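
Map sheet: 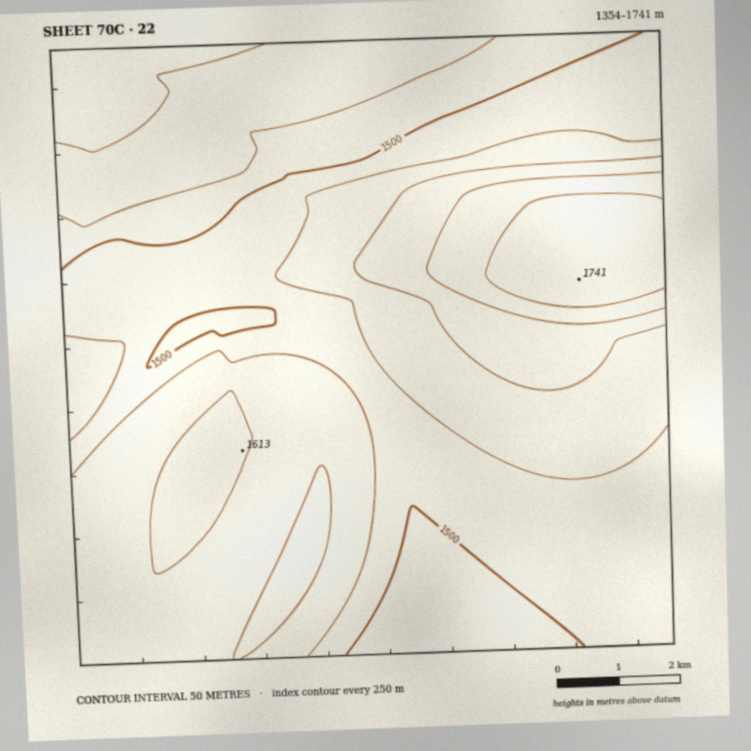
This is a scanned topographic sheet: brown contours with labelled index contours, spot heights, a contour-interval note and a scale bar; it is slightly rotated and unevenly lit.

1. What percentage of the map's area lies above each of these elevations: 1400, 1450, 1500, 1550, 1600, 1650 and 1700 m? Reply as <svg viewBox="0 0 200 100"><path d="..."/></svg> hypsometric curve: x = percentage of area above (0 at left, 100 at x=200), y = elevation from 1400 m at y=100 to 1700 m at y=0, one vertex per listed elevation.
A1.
<svg viewBox="0 0 200 100"><path d="M194 100l-17-17-24-16-56-17-60-17-21-16-7-17"/></svg>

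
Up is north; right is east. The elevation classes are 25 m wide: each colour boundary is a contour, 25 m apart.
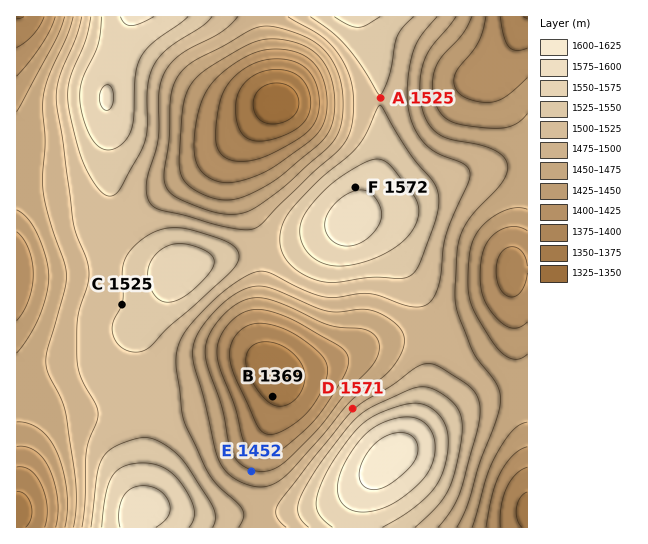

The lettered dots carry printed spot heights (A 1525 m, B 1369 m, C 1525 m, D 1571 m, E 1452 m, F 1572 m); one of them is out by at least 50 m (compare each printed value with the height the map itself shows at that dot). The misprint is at D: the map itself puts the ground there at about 1496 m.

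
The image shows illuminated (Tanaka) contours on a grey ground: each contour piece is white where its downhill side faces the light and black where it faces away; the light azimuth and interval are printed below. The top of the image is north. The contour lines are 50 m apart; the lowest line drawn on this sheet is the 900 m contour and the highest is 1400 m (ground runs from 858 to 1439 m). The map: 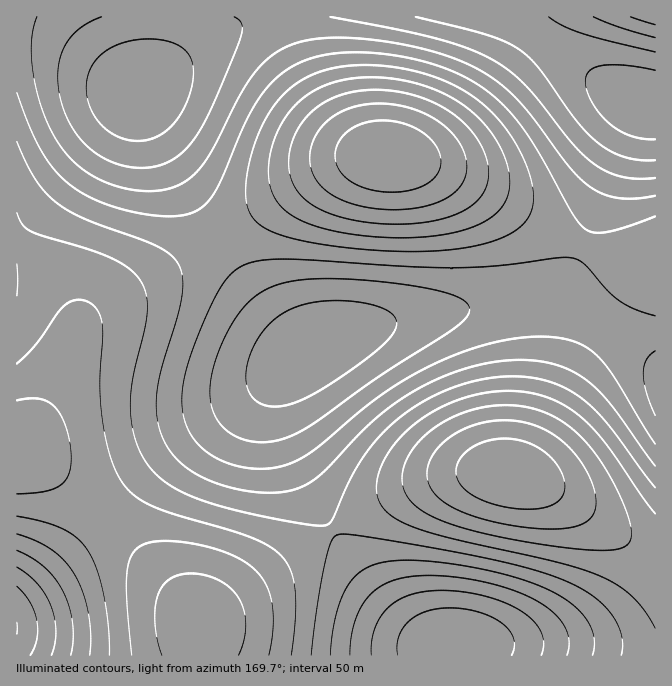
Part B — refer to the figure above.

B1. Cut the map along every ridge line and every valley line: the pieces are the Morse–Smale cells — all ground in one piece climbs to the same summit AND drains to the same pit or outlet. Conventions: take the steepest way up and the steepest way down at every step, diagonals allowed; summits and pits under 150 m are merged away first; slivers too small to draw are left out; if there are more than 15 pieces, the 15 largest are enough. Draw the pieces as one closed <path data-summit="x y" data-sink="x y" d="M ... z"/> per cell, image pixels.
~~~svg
<path data-summit="647 103" data-sink="388 157" d="M510 16l-352 1 0 21-4 20-8 22-8 12 10 25 30 58 35 58 50 72 37 41 12 2 12-7 23-8 71-17 76-12 53-3 7-3 12-15 23-50 44-113 5-10 6-7-42-20z"/><path data-summit="647 103" data-sink="200 625" d="M157 16l-141 1 0 435 16 6 18 11 47 40 81 85 22 30 24-20 104-71 3-5-35-61-15-40-3-17 0-17 6-20 9-11 16-14-9-2-24-24-40-54-58-93-39-78-1-5 8-12 8-22 4-20z"/><path data-summit="647 103" data-sink="510 473" d="M655 16l-144 1 91 66 42 20-6 7-10 22-47 121-15 30-12 15-19 5-25 0-63 8-89 18-26 9-22 10-13 10-13 15-6 20 0 17 3 17 15 40 25 47 11 15 56-31 49-19 31-6 40 0 22 6 27 14 38 25 54 40 7 0z"/><path data-summit="455 645" data-sink="510 473" d="M508 473l-40 0-31 6-25 9-44 20-33 20-2 4 28 42 20 24 31 31 12 9 20 8 10 0 1 10 200 0 1-96-17-9-44-33-38-25-27-14z"/><path data-summit="17 628" data-sink="200 625" d="M18 453l-2 0 0 202 184 1 1-29-2-5-21-28-42-46-61-59-35-26z"/><path data-summit="455 645" data-sink="200 625" d="M332 529l-122 85-11 11 2 2 0 28 253 1 0-10-10 0-20-8-12-9-31-31-37-48z"/>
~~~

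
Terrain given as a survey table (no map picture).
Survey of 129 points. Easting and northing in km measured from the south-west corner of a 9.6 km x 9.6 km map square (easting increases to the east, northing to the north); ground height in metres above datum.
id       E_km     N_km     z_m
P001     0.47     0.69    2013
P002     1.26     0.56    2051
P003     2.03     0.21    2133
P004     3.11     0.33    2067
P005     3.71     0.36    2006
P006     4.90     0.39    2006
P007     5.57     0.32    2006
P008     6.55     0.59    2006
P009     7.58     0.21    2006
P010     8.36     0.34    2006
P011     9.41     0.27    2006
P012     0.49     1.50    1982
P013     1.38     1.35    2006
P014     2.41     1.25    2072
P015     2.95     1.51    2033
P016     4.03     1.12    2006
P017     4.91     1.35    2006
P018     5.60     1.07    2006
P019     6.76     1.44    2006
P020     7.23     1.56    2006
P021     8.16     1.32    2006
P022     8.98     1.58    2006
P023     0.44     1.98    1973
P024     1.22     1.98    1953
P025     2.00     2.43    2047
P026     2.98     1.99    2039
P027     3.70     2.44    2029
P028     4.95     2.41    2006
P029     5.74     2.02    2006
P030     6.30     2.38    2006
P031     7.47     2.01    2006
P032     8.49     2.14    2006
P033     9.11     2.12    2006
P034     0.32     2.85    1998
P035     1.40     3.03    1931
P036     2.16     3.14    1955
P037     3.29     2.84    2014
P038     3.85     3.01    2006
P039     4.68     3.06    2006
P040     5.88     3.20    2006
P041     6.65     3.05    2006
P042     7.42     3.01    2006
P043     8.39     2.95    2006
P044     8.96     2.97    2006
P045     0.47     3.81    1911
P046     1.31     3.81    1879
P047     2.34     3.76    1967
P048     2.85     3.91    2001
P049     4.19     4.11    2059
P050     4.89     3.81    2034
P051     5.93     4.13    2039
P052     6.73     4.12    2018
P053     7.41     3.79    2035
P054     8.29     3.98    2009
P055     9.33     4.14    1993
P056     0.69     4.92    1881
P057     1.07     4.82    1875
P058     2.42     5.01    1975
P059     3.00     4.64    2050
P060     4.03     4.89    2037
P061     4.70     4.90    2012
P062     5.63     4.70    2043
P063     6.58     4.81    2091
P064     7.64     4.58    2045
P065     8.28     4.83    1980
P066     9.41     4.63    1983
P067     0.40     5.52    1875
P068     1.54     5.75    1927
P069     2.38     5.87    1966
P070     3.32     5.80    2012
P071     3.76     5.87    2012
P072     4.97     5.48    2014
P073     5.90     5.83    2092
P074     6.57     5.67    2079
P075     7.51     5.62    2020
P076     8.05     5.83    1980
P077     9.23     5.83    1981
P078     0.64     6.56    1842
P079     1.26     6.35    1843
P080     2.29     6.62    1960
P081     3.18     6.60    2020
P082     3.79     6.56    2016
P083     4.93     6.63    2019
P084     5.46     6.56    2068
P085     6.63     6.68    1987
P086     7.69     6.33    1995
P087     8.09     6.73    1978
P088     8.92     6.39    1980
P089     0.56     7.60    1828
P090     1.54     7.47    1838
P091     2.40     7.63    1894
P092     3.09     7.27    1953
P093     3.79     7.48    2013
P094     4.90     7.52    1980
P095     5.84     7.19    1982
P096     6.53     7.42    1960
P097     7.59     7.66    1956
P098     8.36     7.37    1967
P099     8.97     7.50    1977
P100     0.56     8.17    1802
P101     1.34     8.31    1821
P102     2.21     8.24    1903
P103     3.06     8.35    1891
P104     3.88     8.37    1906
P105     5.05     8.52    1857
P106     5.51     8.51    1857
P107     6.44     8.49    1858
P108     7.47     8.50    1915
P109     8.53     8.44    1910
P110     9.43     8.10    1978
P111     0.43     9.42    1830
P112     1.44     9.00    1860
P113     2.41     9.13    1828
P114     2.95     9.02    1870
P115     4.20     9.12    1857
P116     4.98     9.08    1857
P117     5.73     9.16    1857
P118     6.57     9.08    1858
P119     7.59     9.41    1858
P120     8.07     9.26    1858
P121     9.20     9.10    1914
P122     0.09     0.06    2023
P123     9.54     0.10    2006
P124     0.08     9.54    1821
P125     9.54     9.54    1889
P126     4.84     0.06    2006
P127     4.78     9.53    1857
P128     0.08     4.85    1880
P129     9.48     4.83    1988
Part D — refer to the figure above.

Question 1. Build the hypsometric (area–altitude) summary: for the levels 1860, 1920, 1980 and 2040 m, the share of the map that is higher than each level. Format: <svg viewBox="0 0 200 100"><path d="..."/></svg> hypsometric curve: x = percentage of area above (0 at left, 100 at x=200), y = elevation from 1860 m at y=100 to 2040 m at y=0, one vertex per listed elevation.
<svg viewBox="0 0 200 100"><path d="M172 100l-23-33-26-34-100-33"/></svg>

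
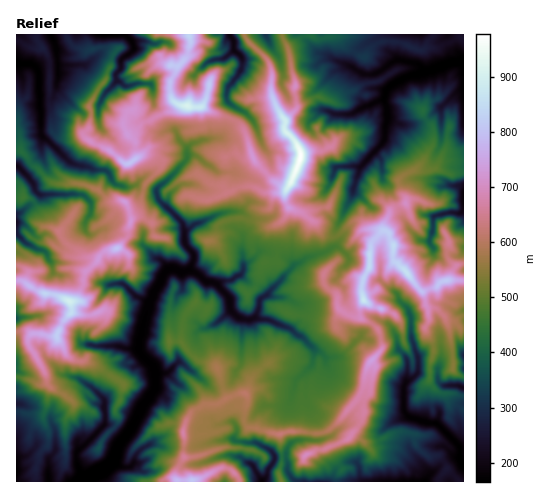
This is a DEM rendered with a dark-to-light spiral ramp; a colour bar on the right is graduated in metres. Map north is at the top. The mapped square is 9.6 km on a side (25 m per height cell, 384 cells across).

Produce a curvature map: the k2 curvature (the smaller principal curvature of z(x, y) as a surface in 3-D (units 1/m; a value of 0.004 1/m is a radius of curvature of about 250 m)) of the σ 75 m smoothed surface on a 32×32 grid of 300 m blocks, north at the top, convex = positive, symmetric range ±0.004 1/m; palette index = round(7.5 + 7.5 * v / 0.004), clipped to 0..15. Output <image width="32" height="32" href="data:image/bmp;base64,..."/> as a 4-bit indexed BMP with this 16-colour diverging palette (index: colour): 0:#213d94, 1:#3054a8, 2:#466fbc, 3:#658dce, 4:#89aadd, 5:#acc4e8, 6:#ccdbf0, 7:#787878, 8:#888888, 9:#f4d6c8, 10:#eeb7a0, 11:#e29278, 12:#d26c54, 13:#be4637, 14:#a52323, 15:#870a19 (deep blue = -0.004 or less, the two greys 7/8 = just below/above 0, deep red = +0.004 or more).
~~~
<image width="32" height="32" href="data:image/bmp;base64,Qk12AgAAAAAAAHYAAAAoAAAAIAAAACAAAAABAAQAAAAAAAACAAATCwAAEwsAABAAAAAAAAAAlD0hAKhUMAC8b0YAzo1lAN2qiQDoxKwA8NvMAHh4eACIiIgAyNb0AKC37gB4kuIAVGzSADdGvgAjI6UAGQqHAGdHVlZjWHdHYFA1ZjRVVXdXSDZENWZCIQcCplQ4d2dlZVYnU2JFVmQgIUR3V2dlZWZHQVMnVmdidodVRnRXhzZ3R2gHJYZ3ZGdlZmZ3QyNXRVeGBzNWd3d1Z3dndnJ2V2d3cUdyRUZWh3d3dWhhdzJWYxZ4dEVDdXdnZ3VnUyYmVyZ4dVNAR5Znh3ZmaWUnN0RnEAE0lHZ3Z4djZVViBVVXdid2NIdmeGeDF3c1RAhHEUVWmEOHZRMBBHZ2cycGWEY2gphSdoiAkZdmZlVwNlZWd1UlAkR2I4IXdmN1MnVldDNTEIYEMCBINGhUczZjlngWZ2Z2EgaIGIRWcjVHc1ZQOHZ4YFYHdlZnZDNFRmFUBWdUVEWEKXZmZXdVZ3Yghzh3RWZmcABnZnZpU3dzcHQ2aJB2dgOHI1ZGZnBxZkQAkAADZkMXh3dmZTNTKFd2c0GIdyAlBFd3ZVhmBxgmVBMGVAAIdYB0VmZGdQAFSId3hEBmdWd3J4d0RZR3cGZ3eHM2l0Z2ZFRWcWZjiHY3d1SDdYRYdlRFZ1JmJUd3NEdEc3ZBWIRHh0EGdWABFUeWNHRmZgeRZWUyhnFVd2ZHh2N0ZmZAAFMIYGdEhWd2VFV2ZGVVcIdYIHQWREVkNEdVVmdWhWEXhHQAFQdlRnhVZ3ZoR3ZEEQOWYIM2V3h3dmd3"/>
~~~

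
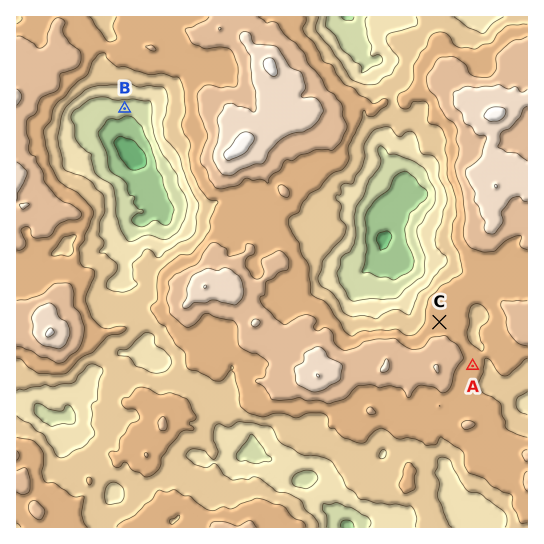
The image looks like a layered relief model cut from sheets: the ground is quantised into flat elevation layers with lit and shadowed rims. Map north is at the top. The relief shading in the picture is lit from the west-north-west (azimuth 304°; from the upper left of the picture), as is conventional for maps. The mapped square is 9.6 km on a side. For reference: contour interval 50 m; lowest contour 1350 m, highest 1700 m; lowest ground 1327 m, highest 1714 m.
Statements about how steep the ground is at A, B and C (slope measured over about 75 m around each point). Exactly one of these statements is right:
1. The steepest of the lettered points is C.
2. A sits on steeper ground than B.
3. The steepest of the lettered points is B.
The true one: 3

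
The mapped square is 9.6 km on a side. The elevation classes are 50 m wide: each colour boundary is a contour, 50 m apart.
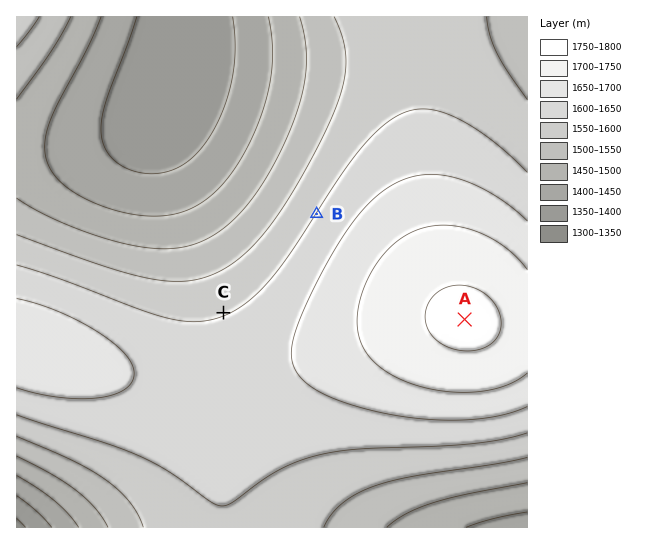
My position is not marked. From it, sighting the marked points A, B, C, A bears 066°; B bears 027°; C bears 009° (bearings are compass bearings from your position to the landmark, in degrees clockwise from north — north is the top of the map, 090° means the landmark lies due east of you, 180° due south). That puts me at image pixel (204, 435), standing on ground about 1620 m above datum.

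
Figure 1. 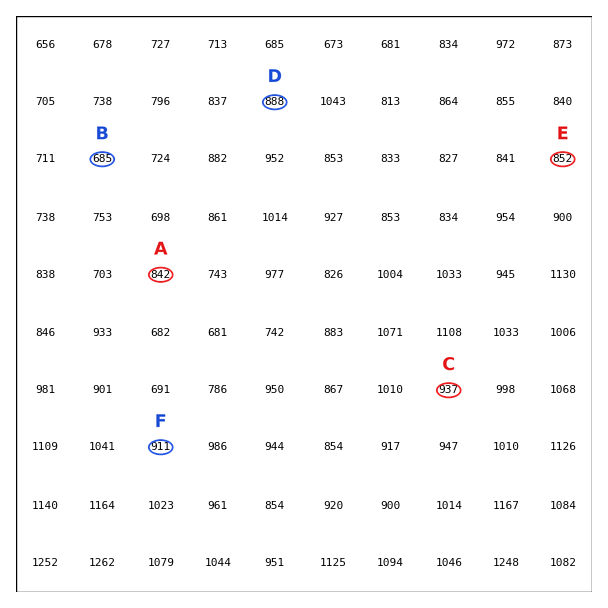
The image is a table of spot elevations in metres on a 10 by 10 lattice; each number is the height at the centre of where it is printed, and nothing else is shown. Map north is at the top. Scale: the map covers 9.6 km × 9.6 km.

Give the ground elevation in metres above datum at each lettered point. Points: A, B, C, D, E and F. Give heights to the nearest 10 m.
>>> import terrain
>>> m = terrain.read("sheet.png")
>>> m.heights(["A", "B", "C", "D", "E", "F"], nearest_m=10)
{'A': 840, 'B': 690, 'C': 940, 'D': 890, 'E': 850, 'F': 910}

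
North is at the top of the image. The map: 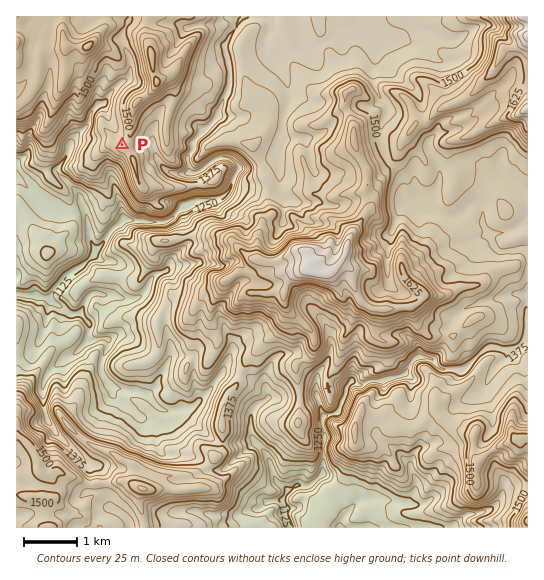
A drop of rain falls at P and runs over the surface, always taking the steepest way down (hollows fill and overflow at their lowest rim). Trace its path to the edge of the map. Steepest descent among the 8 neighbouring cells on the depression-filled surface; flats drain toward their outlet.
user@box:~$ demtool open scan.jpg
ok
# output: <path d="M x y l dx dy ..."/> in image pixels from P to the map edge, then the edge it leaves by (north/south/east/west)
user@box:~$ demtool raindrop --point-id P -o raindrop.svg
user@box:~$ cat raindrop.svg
<path d="M122 145l-4-4 0-6-11-18-1-8-3-6-5 2-5 5-3 5 0 6-1 2-18 18-1 2 0 6-3 4 0 2-5 8-5 6 1 5 21 20 2 8 5 11 1 10 2 2 0 6 1 2 0 6 3 6 0 6-2 2 0 2-1 3-8 8-8 4-13 12 0 1-8 8-3 7-7 0-4-3-22-1"/>
exit: west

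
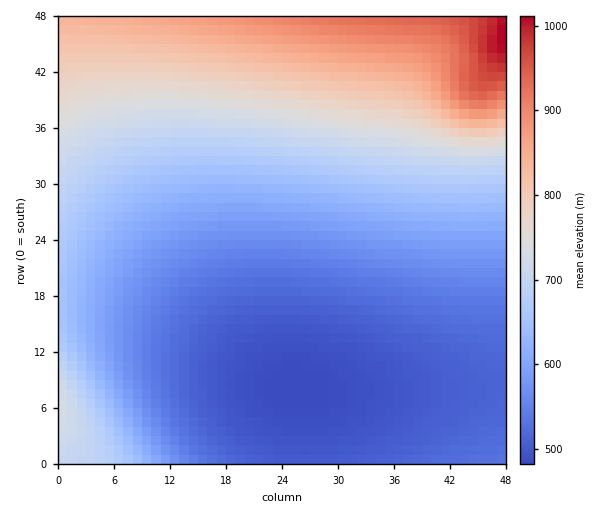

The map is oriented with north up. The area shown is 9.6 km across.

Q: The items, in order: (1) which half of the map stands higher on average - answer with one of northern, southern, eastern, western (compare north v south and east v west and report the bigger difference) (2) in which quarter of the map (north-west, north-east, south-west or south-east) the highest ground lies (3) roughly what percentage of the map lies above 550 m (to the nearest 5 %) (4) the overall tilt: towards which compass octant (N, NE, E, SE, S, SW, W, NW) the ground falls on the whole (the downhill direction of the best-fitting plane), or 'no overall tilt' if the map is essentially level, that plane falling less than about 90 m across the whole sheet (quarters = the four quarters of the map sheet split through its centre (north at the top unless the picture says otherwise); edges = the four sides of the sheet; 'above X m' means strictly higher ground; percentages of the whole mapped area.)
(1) On average the northern half of the map is the higher ground.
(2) The highest ground is in the north-east quarter.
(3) Ground above 550 m makes up about 65 % of the sheet.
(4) The general tilt is down to the south (the land rises towards the north).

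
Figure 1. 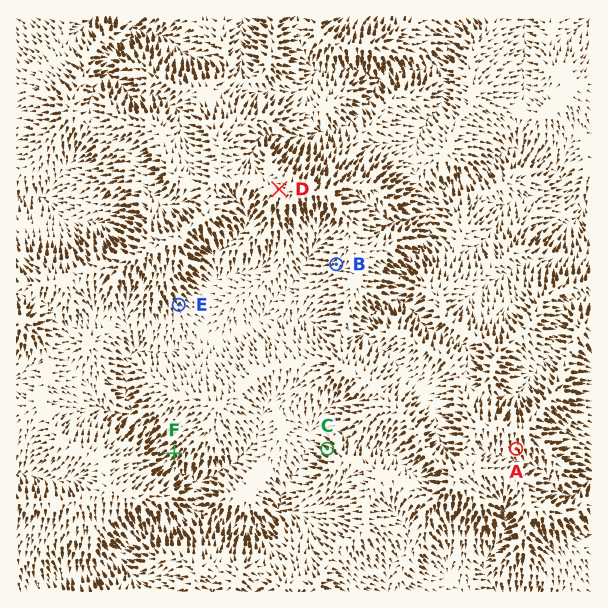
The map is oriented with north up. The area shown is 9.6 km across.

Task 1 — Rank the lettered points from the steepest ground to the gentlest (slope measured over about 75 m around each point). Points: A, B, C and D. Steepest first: C A B D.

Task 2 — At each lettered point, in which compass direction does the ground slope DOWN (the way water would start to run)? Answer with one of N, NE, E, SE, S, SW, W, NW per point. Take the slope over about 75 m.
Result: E SE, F SW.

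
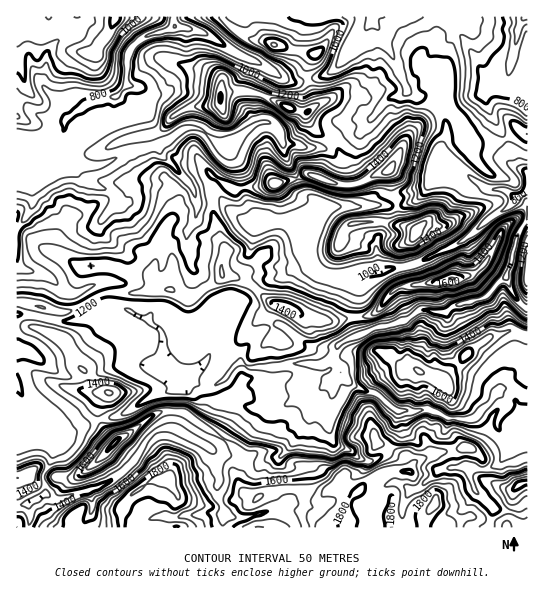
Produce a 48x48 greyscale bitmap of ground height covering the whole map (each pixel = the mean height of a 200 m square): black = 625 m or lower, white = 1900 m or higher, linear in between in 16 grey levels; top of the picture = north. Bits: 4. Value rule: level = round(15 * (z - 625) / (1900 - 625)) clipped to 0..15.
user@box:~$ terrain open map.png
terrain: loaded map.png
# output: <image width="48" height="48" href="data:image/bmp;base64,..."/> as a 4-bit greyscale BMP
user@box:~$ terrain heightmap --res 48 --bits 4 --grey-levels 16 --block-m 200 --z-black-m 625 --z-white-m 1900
<image width="48" height="48" href="data:image/bmp;base64,Qk32BAAAAAAAAHYAAAAoAAAAMAAAADAAAAABAAQAAAAAAIAEAAATCwAAEwsAABAAAAAAAAAAAAAAABEREQAiIiIAMzMzAERERABVVVUAZmZmAHd3dwCIiIgAmZmZAKqqqgC7u7sAzMzMAN3d3QDu7u4A////AJmqvMze7d3d3Lu8zMzN3u7u7t7u3dzM3IiavLve7u3dzLu8zMzN3e7u7t7u3dy8zIiImrvO7u7u3LvM3MzN3e7u7t7u3cu83ZmJmZms7u7u27vMzMzM3d7u3dze3LvN7aqaq7qave/+y6q7u7vMze3e7d3MzLvM3qqZmsy6q97ty6q7qqq7vN3N3u3Lu7u6u4iIib3bqrzduqqrqpmqqaqrzN3cy7y6qnd3eJvduqu7qqqqqZiId4m8zMzMzMuqmnd3d4nN26qqqqqpiHd3doq8y6vLu7qpmnd3d4iavLqqqqmId3dmZnq8uZq6qpmZqnd3eImIibuqqYiHd3dmZnm7mIiZmZiZmXd3iJmZh4mZh3d3dmZmZmiqiImZupmZmXd4iZqql3ZmZ3d3d2ZmZmd3iqury6mYmXeIiZmZh3ZmZmZ3d2ZmZVZ4q8zMy6mZmXd3iIiHdmZmZnZnZmZmZVaKvM3cy6qZmXd3iIh3ZmZmZmdmZmZlVVaKvMzMu7qZmXd3iId3ZmZmZmd3d3d2ZWaLzMu6q8uqmXd4iHd3ZmZmZmZ3d4d3dlVpmqqYiau6qniIh3d2ZmZmZmZ3d3eIiHZVZniHZ4mqqnd3d3dmZmZmZmZ3eHiZmId3ZVZlVmeJl3eId3ZmZmZnd2ZneJmZiHZ4h2VVRFVndXd3Znd3d3d4h3ZneJmHdmVWmYd3ZURGVWZmZmZ3d4iId3d3h3dmVVVVeaqqqYZER1VWZ3d3d3eHd4iId2ZVVVVEVnibzLlkR1VmZ3d3d3d3d4iHd2ZVVVVVVVVnmpqVR1Zmd2Z2Z3d3d4iHd2VVV3dmZ3ZVV3mnR1ZmZlVWZ3d3Z3iGZ2VVV4h2eaqGRFaYRlZmZVRVZmd2Z3dlVVVVV4h3eauodUR5VUVVVVRFVWd2ZndVVVVVVoiIiau6l1NHdERFVVRERVZ3ZnZVVVVVVWZ3eIiZd2UzRENEVVRDRFZmZnZmZmZVVVZmd2ZmZURDIzM0REQ0RFZmVnd3eJdlZ4iHd2VEREMzIiIjMzM0RFZlVndmeamJqqqpmYVEQzNEQiIiIjMzRFVVZ2VFeIeKmIiau5ZDM0REMjIiIjMzM0RFZlM0Z2V3d3d4q6dDNEVEMzIiIjMzMzNFZTM0VlRVZnZniqhURFVERDIiIiMzMzM0RDMzRURWd2ZmeJhkRVRERTMyIiIjMzRDM0VDMzV3dmZVZ4hlRVRERUMyIiIiIjRVRWhkRFeIdmZVZndlVUQ0QzMyIiIiIiNFZ4l2VomZh2ZlVVVVVDMjMkQzIiIiIiM0VomHd3d3eHZlVERFVDIiIkQzMzMyEiM0Vol3ZURVVmZlVERVVDIiIkQ0RFVDIjNEVnhlQzRVVEVVVERVVDIiIlREVWZTEzREVWVDM0VmZDREQ0VVVDIiElVFVmdjEjREREMjRWZndTMzM0RERDMiElVVVmZkISMyIiI1Z3ZmZkMzM0REQzMyElVVVWZ2QhERESRVVmVVVkMzMzREQzMyEVVVVVZnVDIRI0VVVVVEREMyMzM0REMyEA=="/>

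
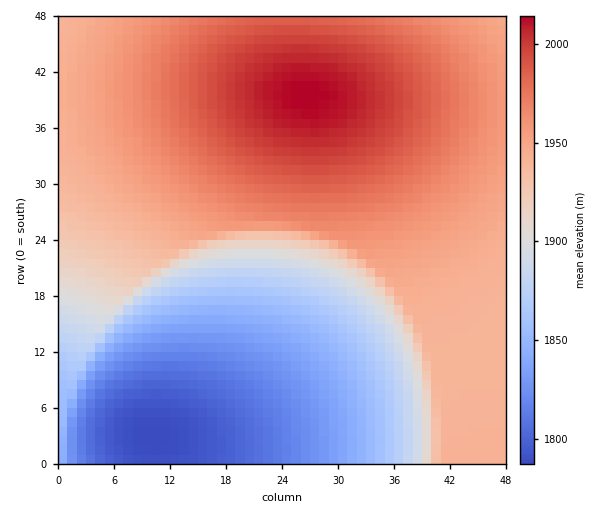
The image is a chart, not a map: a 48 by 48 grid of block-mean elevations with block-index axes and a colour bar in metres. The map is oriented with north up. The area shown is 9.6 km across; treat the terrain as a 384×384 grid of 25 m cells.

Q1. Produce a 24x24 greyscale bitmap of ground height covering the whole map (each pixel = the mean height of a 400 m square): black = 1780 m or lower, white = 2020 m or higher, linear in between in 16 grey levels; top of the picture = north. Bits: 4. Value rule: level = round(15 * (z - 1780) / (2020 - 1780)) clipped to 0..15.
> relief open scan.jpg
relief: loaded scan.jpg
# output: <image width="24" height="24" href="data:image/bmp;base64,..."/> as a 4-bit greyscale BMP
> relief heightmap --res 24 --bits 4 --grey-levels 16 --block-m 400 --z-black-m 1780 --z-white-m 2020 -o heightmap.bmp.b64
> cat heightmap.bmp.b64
<image width="24" height="24" href="data:image/bmp;base64,Qk2WAQAAAAAAAHYAAAAoAAAAGAAAABgAAAABAAQAAAAAACABAAATCwAAEwsAABAAAAAAAAAAAAAAABEREQAiIiIAMzMzAERERABVVVUAZmZmAHd3dwCIiIgAmZmZAKqqqgC7u7sAzMzMAN3d3QDu7u4A////ADIRERERIiM0RWeqqkIRABERIiM0RWeqqkIRERERIiM0RWeqqlMhERESIjM0VWiqqlQiERIiIzNEVniqqlUzIiIiMzRFVnmqqmZUMzMzM0RFZnqqqnd1REREREVVZ4qqqneHZVVEVVVmeKqqqoiJhmZVVmZniaqqqomZmXd2Z3eIq7qqqpmZqqmIiImau7u6qpmqqqu6qqu7u7u7uqqqq7u8zMzMzMu7u6qqu7vMzN3czMy7u6qru8zM3d3d3czLu6q7vMzd3e7u3dzMu6q7vM3d7u7u7d3Mu6u7zM3e7u7u7t3My6u7zN3e7v/+7t3cy6u7zN3e7v/u7t3My6u7zM3e7u7u7d3Mu6q7vM3d7u7u3dzMu6q7vMzd3d3d3MzLuw=="/>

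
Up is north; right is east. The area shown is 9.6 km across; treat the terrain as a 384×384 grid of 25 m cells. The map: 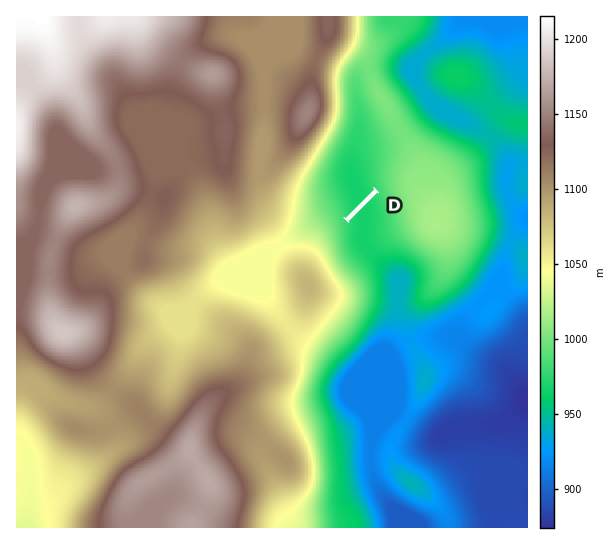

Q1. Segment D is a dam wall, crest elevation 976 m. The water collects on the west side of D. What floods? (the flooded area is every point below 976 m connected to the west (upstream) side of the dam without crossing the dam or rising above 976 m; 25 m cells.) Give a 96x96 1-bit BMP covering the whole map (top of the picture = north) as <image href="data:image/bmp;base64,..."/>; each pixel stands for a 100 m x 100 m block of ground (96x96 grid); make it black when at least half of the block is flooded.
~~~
<image width="96" height="96" href="data:image/bmp;base64,Qk2+BAAAAAAAAD4AAAAoAAAAYAAAAGAAAAABAAEAAAAAAIAEAAATCwAAEwsAAAIAAAAAAAAA////AAAAAAAAAAAAAAAAAAAAAAAAAAAAAAAAAAAAAAAAAAAAAAAAAAAAAAAAAAAAAAAAAAAAAAAAAAAAAAAAAAAAAAAAAAAAAAAAAAAAAAAAAAAAAAAAAAAAAAAAAAAAAAAAAAAAAAAAAAAAAAAAAAAAAAAAAAAAAAAAAAAAAAAAAAAAAAAAAAAAAAAAAAAAAAAAAAAAAAAAAAAAAAAAAAAAAAAAAAAAAAAAAAAAAAAAAAAAAAAAAAAAAAAAAAAAAAAAAAAAAAAAAAAAAAAAAAAAAAAAAAAAAAAAAAAAAAAAAAAAAAAAAAAAAAAAAAAAAAAAAAAAAAAAAAAAAAAAAAAAAAAAAAAAAAAAAAAAAAAAAAAAAAAAAAAAAAAAAAAAAAAAAAAAAAAAAAAAAAAAAAAAAAAAAAAAAAAAAAAAAAAAAAAAAAAAAAAAAAAAAAAAAAAAAAAAAAAAAAAAAAAAAAAAAAAAAAAAAAAAAAAAAAAAAAAAAAAAAAAAAAAAAAAAAAAAAAAAAAAAAAAAAAAAAAAAAAAAAAAAAAAAAAAAAAAAAAAAAAAAAAAAAAAAAAAAAAAAAAAAAAAAAAAAAAAAAAAAAAAAAAAAAAAAAAAAAAAAAAAAAAAAAAAAAAAAAAAAAAAAAAAAAAAAAAAAAAAAAAAAAAAAAAAAAAAAAAAAAAAAAAAAAAAAAAAAAAAAAAAAAAAAAAAAAAAAAAAAAAAAAAAAAAAAAAAAAAAAAAAAAAAAAAAAAAAAAAAAAAAAAAAAAAAAAAAAAAAAAAAAAAAAAAAAAAAAAAAAAAAAAAAAAAAAAAAAAAAAAAAAAAAAAAAAAAAAAAAAAAAAAAAAAAAAAAAAAAAAAAAAAAAAAAAAAAAAAAAAAAAAAAAAAAAAAAAAAAAAAAAAAAAAAAAAAAAAAAAAAAAAAAAAAAAAAAAAAAAAAAAAAAAAAAAAAAAAAAAAAAAAAgAAAAAAAAAAAAAAAwAAAAAAAAAAAAAAB4AAAAAAAAAAAAAAB8AAAAAAAAAAAAAAD+AAAAAAAAAAAAAAD+AAAAAAAAAAAAAAD+AAAAAAAAAAAAAAD+AAAAAAAAAAAAAAD8AAAAAAAAAAAAAAD8AAAAAAAAAAAAAAB8AAAAAAAAAAAAAAB8AAAAAAAAAAAAAAA8AAAAAAAAAAAAAAA8AAAAAAAAAAAAAAAYAAAAAAAAAAAAAAAYAAAAAAAAAAAAAAAIAAAAAAAAAAAAAAAAAAAAAAAAAAAAAAAAAAAAAAAAAAAAAAAAAAAAAAAAAAAAAAAAAAAAAAAAAAAAAAAAAAAAAAAAAAAAAAAAAAAAAAAAAAAAAAAAAAAAAAAAAAAAAAAAAAAAAAAAAAAAAAAAAAAAAAAAAAAAAAAAAAAAAAAAAAAAAAAAAAAAAAAAAAAAAAAAAAAAAAAAAAAAAAAAAAAAAAAAAAAAAAAAAAAAAAAAAAAAAAAAAAAAAAAAAAAAAAAAAAAAAAAAAAAAAAAAAAAAAAAAAAAAAAAAAAAAAAAAAAAAAAAAAAAAAAAAAAAAAAAAAAAAA="/>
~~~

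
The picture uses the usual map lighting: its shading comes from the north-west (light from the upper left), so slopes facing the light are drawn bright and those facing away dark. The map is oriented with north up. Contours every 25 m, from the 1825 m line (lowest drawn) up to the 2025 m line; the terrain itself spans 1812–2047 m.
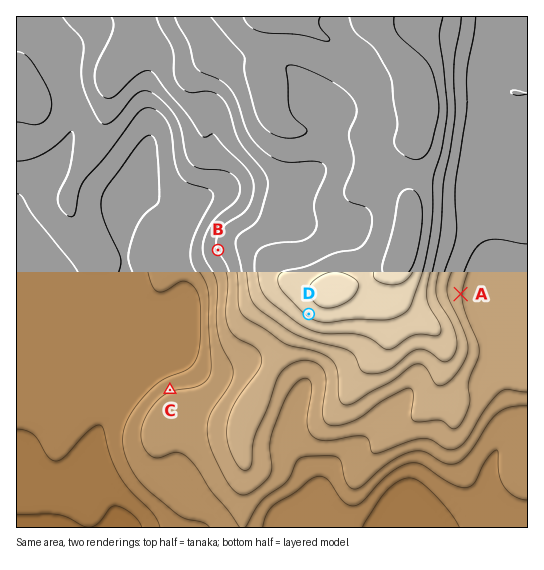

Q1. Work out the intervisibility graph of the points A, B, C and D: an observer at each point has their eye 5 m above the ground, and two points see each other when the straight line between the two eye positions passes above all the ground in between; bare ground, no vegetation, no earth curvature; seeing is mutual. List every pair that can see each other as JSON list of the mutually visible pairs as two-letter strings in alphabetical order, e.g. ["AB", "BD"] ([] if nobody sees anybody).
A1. ["BC", "CD"]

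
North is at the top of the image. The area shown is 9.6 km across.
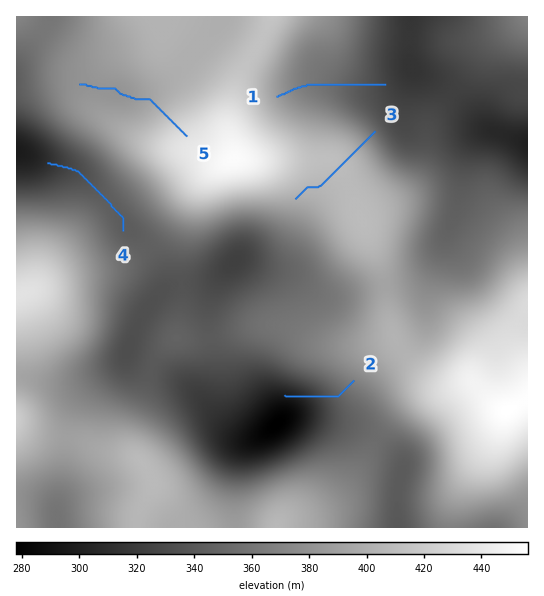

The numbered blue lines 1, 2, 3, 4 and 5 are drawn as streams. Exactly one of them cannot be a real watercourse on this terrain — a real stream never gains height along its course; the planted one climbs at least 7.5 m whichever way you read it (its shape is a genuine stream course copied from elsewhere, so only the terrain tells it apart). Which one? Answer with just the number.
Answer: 3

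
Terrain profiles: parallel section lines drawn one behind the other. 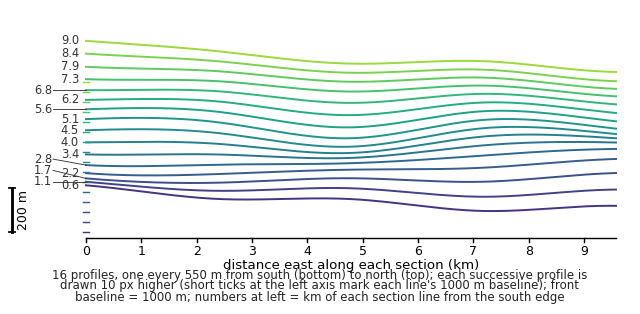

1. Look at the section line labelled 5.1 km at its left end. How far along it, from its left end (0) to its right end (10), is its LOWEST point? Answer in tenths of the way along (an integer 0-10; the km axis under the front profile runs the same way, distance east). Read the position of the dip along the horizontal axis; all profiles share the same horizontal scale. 5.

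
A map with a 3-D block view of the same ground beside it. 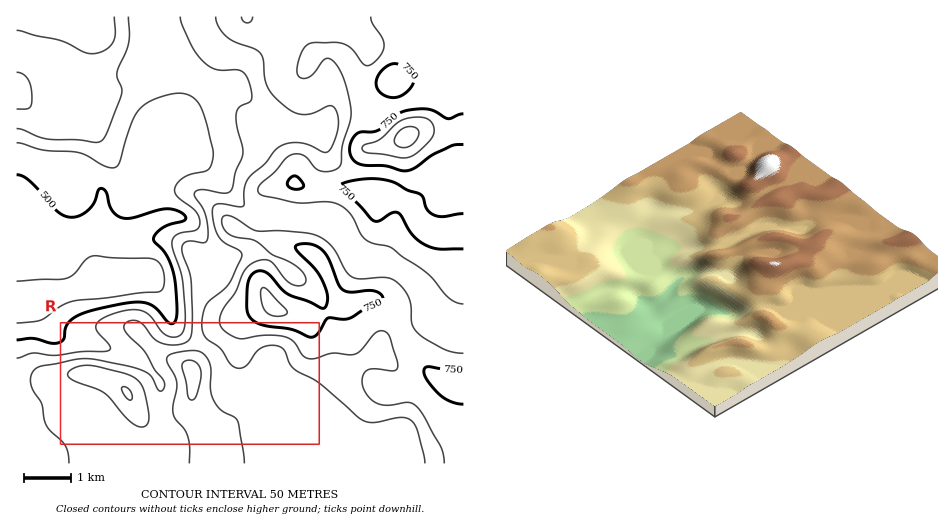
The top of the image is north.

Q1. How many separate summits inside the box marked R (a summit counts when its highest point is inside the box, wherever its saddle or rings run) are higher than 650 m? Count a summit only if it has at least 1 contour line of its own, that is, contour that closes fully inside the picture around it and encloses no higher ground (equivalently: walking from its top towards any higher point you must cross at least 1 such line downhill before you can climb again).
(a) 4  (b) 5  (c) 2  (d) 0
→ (c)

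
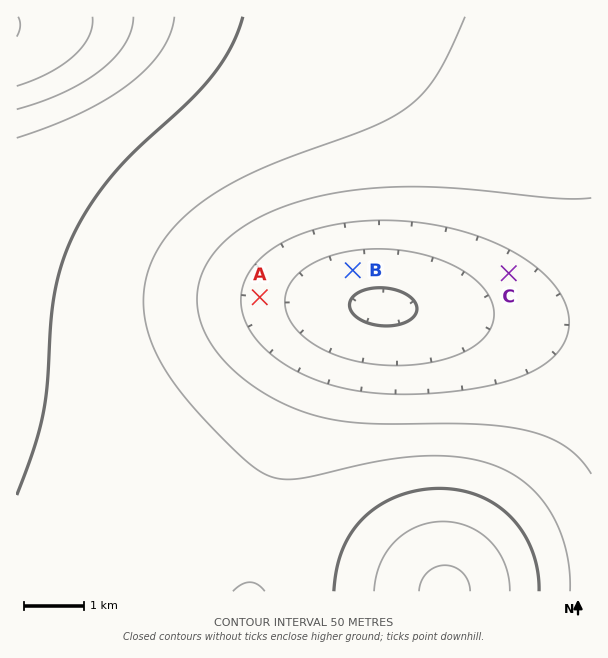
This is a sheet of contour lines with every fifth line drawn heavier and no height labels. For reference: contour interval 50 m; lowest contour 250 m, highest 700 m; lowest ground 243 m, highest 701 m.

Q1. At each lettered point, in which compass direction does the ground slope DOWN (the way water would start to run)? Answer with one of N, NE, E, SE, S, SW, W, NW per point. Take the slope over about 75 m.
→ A E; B S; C SW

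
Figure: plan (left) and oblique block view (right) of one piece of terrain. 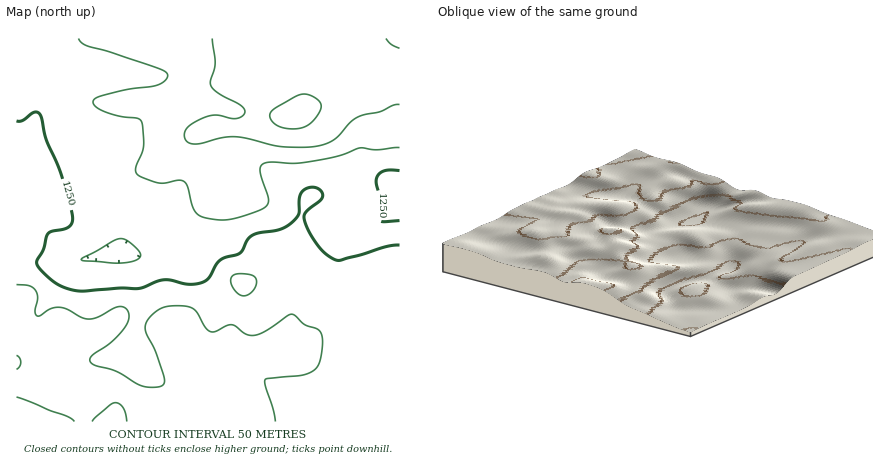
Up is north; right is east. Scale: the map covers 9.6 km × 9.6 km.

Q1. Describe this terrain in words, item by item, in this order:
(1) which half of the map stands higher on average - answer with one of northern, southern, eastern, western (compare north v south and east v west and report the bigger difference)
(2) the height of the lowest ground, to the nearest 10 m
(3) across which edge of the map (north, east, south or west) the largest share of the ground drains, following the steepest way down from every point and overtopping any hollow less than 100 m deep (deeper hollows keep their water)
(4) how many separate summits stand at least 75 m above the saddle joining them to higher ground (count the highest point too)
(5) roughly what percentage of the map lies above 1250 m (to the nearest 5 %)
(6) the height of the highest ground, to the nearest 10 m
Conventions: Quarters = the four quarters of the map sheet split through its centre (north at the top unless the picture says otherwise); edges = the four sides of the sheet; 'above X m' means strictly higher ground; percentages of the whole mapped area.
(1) The southern half stands higher on average than the northern half.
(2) About 1100 m is the lowest elevation on the sheet.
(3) Drainage is mainly to the north: more ground falls towards that edge than towards any other.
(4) There is 1 summit with 75 m or more of prominence.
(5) Ground above 1250 m makes up about 45 % of the sheet.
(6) About 1370 m is the highest elevation on the sheet.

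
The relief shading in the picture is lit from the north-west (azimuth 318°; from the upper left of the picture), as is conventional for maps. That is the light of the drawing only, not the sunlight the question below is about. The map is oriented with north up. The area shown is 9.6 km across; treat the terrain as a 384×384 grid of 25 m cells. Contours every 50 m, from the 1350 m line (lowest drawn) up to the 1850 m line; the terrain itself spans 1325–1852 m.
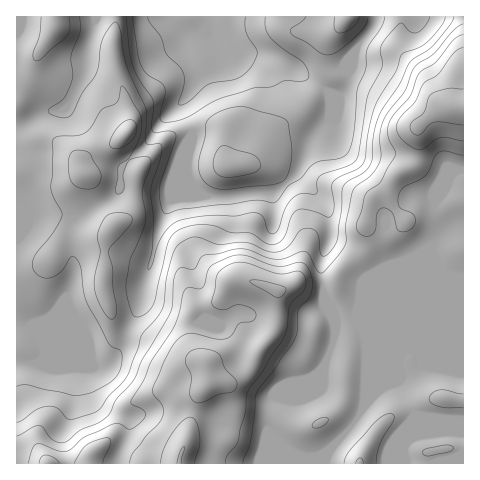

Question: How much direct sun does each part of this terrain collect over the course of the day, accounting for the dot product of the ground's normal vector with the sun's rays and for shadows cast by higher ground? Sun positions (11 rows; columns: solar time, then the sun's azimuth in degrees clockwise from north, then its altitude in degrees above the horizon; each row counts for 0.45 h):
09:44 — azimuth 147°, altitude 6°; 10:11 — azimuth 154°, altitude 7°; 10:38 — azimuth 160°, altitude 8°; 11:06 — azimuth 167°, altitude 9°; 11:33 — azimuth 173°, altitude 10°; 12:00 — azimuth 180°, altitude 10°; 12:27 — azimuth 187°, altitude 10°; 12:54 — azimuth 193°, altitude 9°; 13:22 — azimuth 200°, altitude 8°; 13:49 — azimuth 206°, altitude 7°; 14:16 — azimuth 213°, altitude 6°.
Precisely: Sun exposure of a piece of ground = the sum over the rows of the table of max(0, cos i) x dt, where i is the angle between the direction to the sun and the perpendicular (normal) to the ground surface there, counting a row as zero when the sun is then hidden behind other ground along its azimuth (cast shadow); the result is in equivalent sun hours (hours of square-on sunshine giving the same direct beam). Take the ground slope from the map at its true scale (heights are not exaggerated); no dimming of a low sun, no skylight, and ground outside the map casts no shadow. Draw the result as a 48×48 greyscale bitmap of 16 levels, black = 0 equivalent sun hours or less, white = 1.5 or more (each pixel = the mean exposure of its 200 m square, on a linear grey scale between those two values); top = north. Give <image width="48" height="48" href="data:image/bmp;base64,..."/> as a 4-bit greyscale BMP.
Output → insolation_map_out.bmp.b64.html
<image width="48" height="48" href="data:image/bmp;base64,Qk32BAAAAAAAAHYAAAAoAAAAMAAAADAAAAABAAQAAAAAAIAEAAATCwAAEwsAABAAAAAAAAAAAAAAABEREQAiIiIAMzMzAERERABVVVUAZmZmAHd3dwCIiIgAmZmZAKqqqgC7u7sAzMzMAN3d3QDu7u4A////AFVCIkeJhlVmZ5l3iZh3d3d3ZEZ3d3iHd1UQABNplTRVRpqIm7l3d4mHUhWId3Znh0MQAAADdTNVRGd3eJl3iaupdCOJd3VURQEQAAAAJDIjQzVmZ4h4mYm7lkNZl3d3dwEkIQAAA0MjQyV3eJiIdUVpqWM2mHd3dyISIhAAJ5h2ZleZmZh2VEMkeYUzV3iaqkMQEREANYq6iIvcundmZmVEV4dURWiaqVQhEREQATaZd3nN26qXd3d2Z3d2VVVUMzMiIiEQABNGd2aJh67qd3d3d3d3dmUyIiI0RDMyIjNFeId1Q2z9uZh3d3d3d3ZVZlVmZmZmVEREV4h2RGnMqqqHZnd3d3d3d4d2ZmZndUIjRVU0Vme9uYmXZnd3d3d3d3d3d3d4h1QiMyEAJmSN6oiYZnd3d3d3d3d3d3eKqGQyIRABJWM4yoiYdnd3d3d3d3d3d3erp0IjMzRWZlVFiXZnd3d3d3d3d4h3d3rMpzISNXd4h2Zmd2VGd3d3d3d3d5mYd4vKhUIjRWeKmImZmadXiHd3d3d3d5mZh4qoZUNFZkNYqrzLvvt3mHd3d3d3d4iZmImXZVRWdjI2rMy4i+uJmHd3d3d3d4iauod3d2VFZCJWiYdCE2doiHd3d3d3d3iaupdmeHZEQxNCIyEAABMjaJh3d3d3d2d4iZhmZ4dVQjQgAAAAAAIRJoqYd3d3iGVWeJh3eJhlQ0MAAAAAAAMxJHmqqHd3eGVFZ4iIqqhkM0IAAAAAAANSNYmau5h3dnZVZmZoq7pjEREQAAAAABJDWKqIirmHdndmZmRFeapiAAAAAAAAABEzV3d3eJmIh3d3d3dTI2djEAAAAAAAARESRVZ3dmd4mXeIiJqDATVTIAAAAAAAARETVVeJhVZ3iXiImrunQ0ZUQxAAAAAAAAE2dlZ4h3d3Z4iHisy6h3iGVVRWYxESIQNnYyJHmql3doh2eaqYd4q4Zleb3eyoYxMyEAAlnNyXdnd3iGVGd2i6ZmeJqqqZhjIAAAAjV5uod2Z3dlVoukJqhmZmVVVmd1MQAAFENGmZq2d3dDRp36EXl2VVRERWd2QyABV4is3d7md3UQE1jfgCiXZUVEVWZmVDMkZ5zv7v7lVDEAI0RaogFXdlVVVVZ4dURFVXq6rO7oYyIjRUMSdwACVVVWVVZ4hlVVVDRVet7al2VVVVMhSFAAARJEREVnh2VWUyESWKuomZl2VURTNZYhEAASMzRVZmVmUxEBR3ZXiZmGVFZkI3l0MgAAEjRERWZ2UyESQzM3iYiHVGdTIjZ2UyEAE0QyNpmFQyIkIRRWeId3VWdCIiRnZUMiJFQ0aZdlQzIzECRmiYd2VWdDMzRWZlVVRVVpqYZlVUQxACRWeamGZnZUVVVWZmd3ZWjNuqlmZ3YwABI1V7y5dmZVVlVVZnd4ib7suruWVVQgABEVRa3bhUVmVVVmZ3d4q9ypmazJUiIQAAAHZoqYhTNVRFVnd3d4iZh3ZnrsdDMzEAAHdnZmZlVmVVZ3d3d3d3ZmZmeqdVVEMhIQ=="/>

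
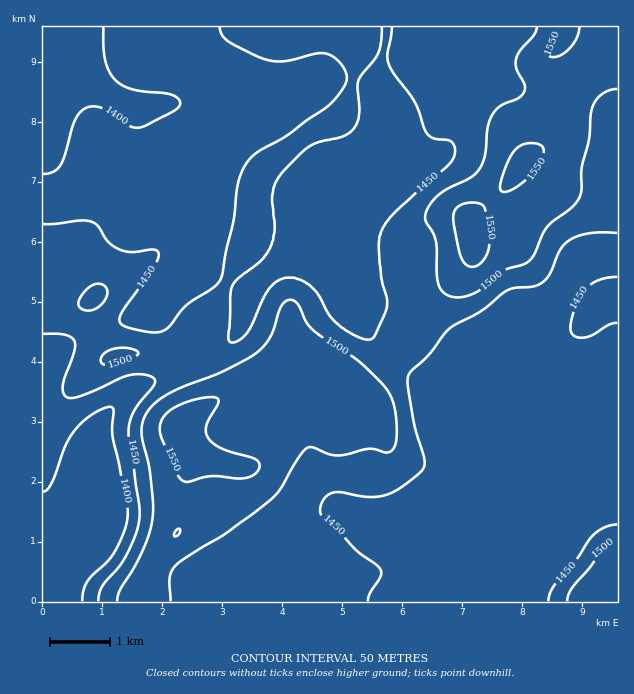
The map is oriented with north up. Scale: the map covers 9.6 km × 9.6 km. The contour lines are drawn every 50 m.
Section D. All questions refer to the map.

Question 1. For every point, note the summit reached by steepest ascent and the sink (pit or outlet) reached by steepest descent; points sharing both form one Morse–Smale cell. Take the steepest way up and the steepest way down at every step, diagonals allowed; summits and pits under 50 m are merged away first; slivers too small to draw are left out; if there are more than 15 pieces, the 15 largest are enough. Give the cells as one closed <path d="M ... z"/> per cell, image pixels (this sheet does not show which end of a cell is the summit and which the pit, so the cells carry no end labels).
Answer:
<path d="M568 26l-510 1 4 7 1 24 25 22 48 32 4 47 10 13 9 23 4 3 9 2 36 2-6 36-8 24 6 7 35 18 4 0 33-28 8-15 29-69 31-31 13-6 9-8 20-48 0 126-10 29 2 36 2 12 0 27-7 22 11 17 11 9 21-27 16-27 38-39 6-14-2-21 1-15 25-20 14-16 10-16 24-19 11-13 7-25 0-17-7-27 0-13 9-11 4-10z"/><path d="M533 162l-10 0-19 27-33 28-1 15 2 21-6 14-38 39-16 27-22 28 8 7 26 14 18-6 93-2-3 7-60 61-24 11-19 33-8 23-8 0-9 5-31 6-9-2-17-8-16 0-20 10-10 7-3 4 0 10 5 12 1 49 216 0 2-13 9-19 27-24 6-14 24-19 22-54 8-5 0-264-50-2-8-3z"/><path d="M58 26l-16 1 0 280 31-1 18-6-1 10 6 20 10 22 4 4 15-3 38 1 15-4 9-8-4 6 0 7 15 39 2 12-3 4 47-24 57-15 16 1 9 5 15 18 12 0 8-5 29-29-10-10-11-17 7-22 0-27-2-12-2-36 10-29 0-126-20 48-9 8-13 6-31 31-29 69-8 15-33 28-4 0-35-18-6-7 8-24 5-22 0-12-44-6-4-3-9-23-10-13-4-47-48-32-25-22-1-24z"/><path d="M91 300l-18 6-31 3 0 261 7 0 9 12 0 20 90 0 0-19 6-19 30-44 0-31 6-33 49 11 14-1 39-29 42-19 6-9 0-10-6-12-8-10-9-5-16-1-57 15-50 27 6-7 0-6-17-45 0-7-20 6-38-1-15 3-4-4-10-22-6-20z"/><path d="M391 362l-35 32-15 1-3-3 2 17-6 9-42 19-39 29-14 1-48-12-7 34 0 31-30 44-6 19 0 18 154 1 1-49-5-12 0-10 3-4 10-7 20-10 16 0 17 8 9 2 31-6 9-5 8 0 8-23 19-33 24-11 60-61 4-6-94 1-18 6z"/><path d="M617 26l-48 0-5 14-9 11 0 13 7 27 0 17-2 15-8 15-28 24 12 2 24 21 8 3 50 1z"/><path d="M617 455l-7 4-22 54-20 15-10 18-27 24-11 24 1 8 97-1z"/><path d="M49 570l-7 1 0 30 14 1 2-20z"/>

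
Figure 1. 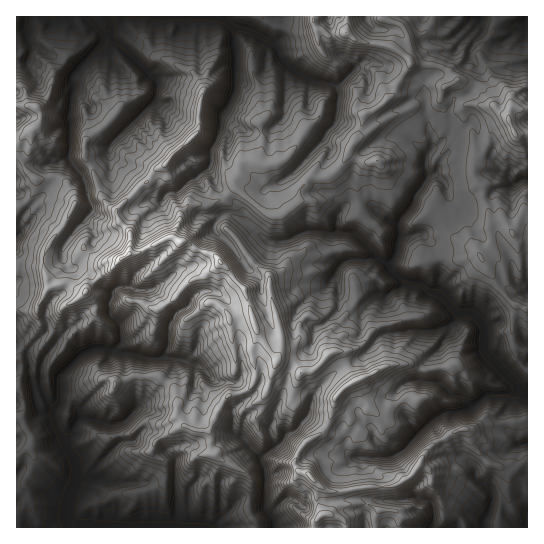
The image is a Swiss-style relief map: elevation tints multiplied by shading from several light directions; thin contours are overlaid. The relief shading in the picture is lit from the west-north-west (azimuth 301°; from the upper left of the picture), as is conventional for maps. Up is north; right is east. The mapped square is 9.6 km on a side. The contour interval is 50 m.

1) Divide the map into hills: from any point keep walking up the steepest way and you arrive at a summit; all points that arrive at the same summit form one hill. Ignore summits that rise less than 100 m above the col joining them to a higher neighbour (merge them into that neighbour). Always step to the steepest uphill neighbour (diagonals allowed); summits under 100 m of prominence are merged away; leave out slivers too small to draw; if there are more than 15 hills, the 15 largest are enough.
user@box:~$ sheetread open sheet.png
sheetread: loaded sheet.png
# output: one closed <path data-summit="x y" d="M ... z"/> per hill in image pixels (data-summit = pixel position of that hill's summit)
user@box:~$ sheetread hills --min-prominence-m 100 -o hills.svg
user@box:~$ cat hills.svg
<path data-summit="129 254" d="M527 16l-160 0 1 6 6 6 21 3 7 4 11-4 9-10-1 8 3 8 5 4 21-1 5-3 16-16 10-3-2 7-18 17-4 9-3 2-10 2-4 15-11 7-6 8-34-18-22-6-10 6-19 18-31-6-17-11-9-9-8-14 8-10 3-12-2-7-266 1 1 47 11-3 4-12-1-5 31 16 14 10-4 5 1 16-5 24 3 10-2 29-3 5-9 4-2 18-25 27-6-9-8-5 1 334 257 0-1-7-9-14 1-33-4-16 20-14 4-9 9-3 13-14 5-17 8-14 21-19 20-9 21-23 5-3 10 0 14-4 22 2 14-6 1 9-7 13-14 14-4 6-2 14-6-1-10 4-8 7-1 6 7 9 4 12 10 15 14-10 8 10 8 17 10 9 10 1 6 6 4 13 15 14-1 14-6 12-2 2-8 0-6-2-8 4-3 5 70-1 0-234-18 4-9 10-14 6-6 7-8-5-15-2-21-20 3-14-1-25-4-8-12-11 22-26 4-10-4-16-10-8-8 2-2-18 3-5 21-20 0-19 4-14 16-6 11-18 0-7-9-13 0-8 11-20 1 4 11 10 8 0 15-12 8-2 3-3z"/><path data-summit="514 133" d="M527 27l-2 2-8 2-15 12-8 0-13-13-10 19 0 8 9 13 0 7-11 18-16 6-4 14 0 19-21 20-3 5 2 15 2 2 6-1 4 2 6 6 4 12-4 14-13 17-9 8 12 12 4 8 1 25-3 14 21 20 15 2 6 5 8-7 8-2 15-14 18-6z"/><path data-summit="311 478" d="M309 417l-15 15-8 3-5 9-20 14 4 16-1 33 8 11 3 10 90 0 0-17 6-11 28 1 14-4 19 6 1 25 24 0 4-5 8-4 6 2 8 0 2-2 6-12 1-14-15-14-4-13-6-6-10-1-10-9-8-17-8-10-14 11-12 15-11 7-11 3-16 0-13-2-7-6 0-14-6-6-7 0z"/><path data-summit="357 381" d="M447 325l-14 6-22-2-29 7-21 23-20 9-21 19-8 14-1 9-4 7 27 14 7 0 6 6-2 12 9 8 29 2 18-7 16-19-10-15-11-24 9-10 16-6 3-13 17-18 7-13z"/><path data-summit="346 33" d="M366 16l-83 0-2 19-8 10 8 14 9 9 25 13 23 4 19-18 10-6 22 6 34 18 6-8 11-7 4-15 10-2 27-34 0-2-10 4-16 16-5 3-21 1-5-4-3-14-8 8-11 4-7-4-21-3-6-6z"/><path data-summit="33 129" d="M31 44l1 5-4 12-12 4 0 128 14 15 25-27 2-18 9-4 3-5 2-29-3-10 5-24-1-16 4-4-14-11z"/><path data-summit="86 291" d="M81 268l-12 1 2 12-3 6-16 14-5 9 1 21-15 14-5 8 6 38 7-2-1-14 4-16 25-30 5 2 5 4 2 14 4 4 12-5 17 3 6-6 0-20-11-11 0-12 3-8-10-6-15-17z"/>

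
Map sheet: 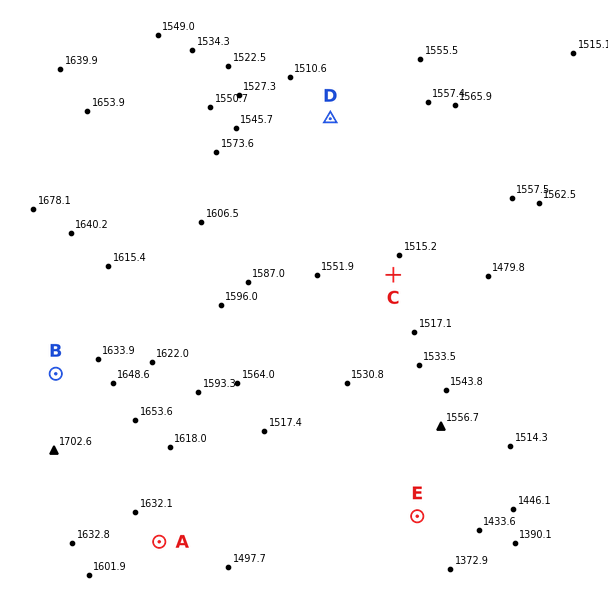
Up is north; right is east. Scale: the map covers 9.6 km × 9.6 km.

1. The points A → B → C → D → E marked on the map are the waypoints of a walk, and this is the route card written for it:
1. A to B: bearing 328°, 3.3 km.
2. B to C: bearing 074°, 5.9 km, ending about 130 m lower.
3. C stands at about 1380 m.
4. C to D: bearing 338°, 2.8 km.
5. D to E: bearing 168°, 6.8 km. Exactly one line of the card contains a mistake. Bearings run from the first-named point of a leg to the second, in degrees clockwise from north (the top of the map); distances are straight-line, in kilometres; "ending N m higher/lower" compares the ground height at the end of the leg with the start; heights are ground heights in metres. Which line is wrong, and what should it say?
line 3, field height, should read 1520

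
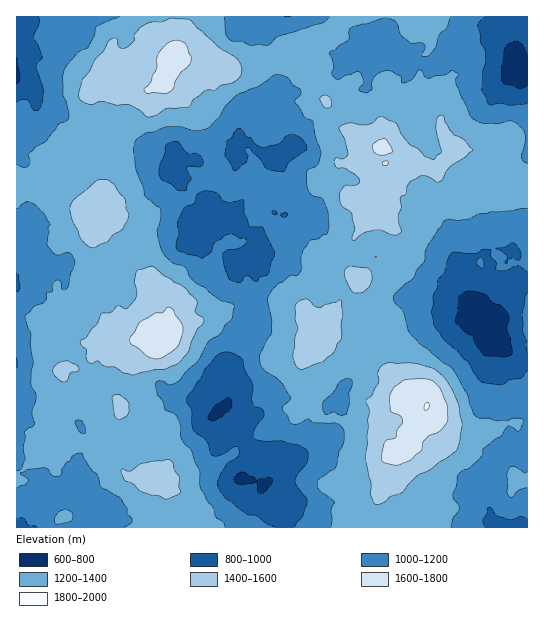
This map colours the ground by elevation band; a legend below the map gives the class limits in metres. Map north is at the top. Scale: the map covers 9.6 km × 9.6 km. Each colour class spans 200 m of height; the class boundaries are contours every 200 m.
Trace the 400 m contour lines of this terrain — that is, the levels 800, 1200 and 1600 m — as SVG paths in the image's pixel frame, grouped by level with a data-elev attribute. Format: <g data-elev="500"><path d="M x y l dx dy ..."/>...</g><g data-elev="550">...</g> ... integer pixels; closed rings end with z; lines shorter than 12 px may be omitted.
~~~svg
<g data-elev="800"><path d="M259 494l-1-3-1-10 4-2 10-1 2 3-2 4-6 7z"/><path d="M242 485l-5-1-3-3 1-4 6-5 4 0 8 5 4 4 0 1-4 1z"/><path d="M211 421l-2-2-1-2 6-11 13-8 3 0 2 5-2 7-8 7-7 4z"/><path d="M501 357l-18-2-7-10-3-9-8-4-10-10 3-11 0-13 8-7 9 0 12 4 5 7 9 3 7 9 1 5-2 10 3 9 2 15-5 4z"/><path d="M527 86l-8 3-6-4-10-2-1-2-1-12 3-19 5-6 6-2 4 0 4 4 4 9"/><path d="M17 58l3 20-3 6"/></g><g data-elev="1200"><path d="M225 527l-2-5-8-5-1-8-7-8-6-12-2-19-4-7-4-13-6-6-4-6 0-12-3-7-3-5-10-5-3-8-5-7-2-9 1-3 3-1 11 4 9-5 9-10 10-9 10-19 12-8 5-9 7-6 3-13-4-3-10-2-16-14-8-3-7-7-5-10-12-4-9-9-4-8-3-15 3-12 1-9-16-15-2-9-7-16-3-21 2-8 3-3 8-5 8-1 11-5 16 0 10 3 7 1 9-2 11-11 7-11 10-11 24-10 14-10 5-2 9 3 6 8 8 5 0 4-6 5 0 3 10 15 8 5 2 13 6 19-3 11-9 4-2 2 0 15 4 9 10 3 2 2 5 13 1 13-2 8-9 5-8 1-7 10-2 8 1 11-3 5-2 2-7-1-7 6-5 3-10 13-1 4 5 18 0 12-12 23 0 8 5 8 10 7 7 6 8 14-1 4-6 5-1 3 9 14 7 1 11-5 5 4 21 0 6 3 2 3 1 12-5 12-4 15-18 13 2 9 15 12-3 9 1 8-1 8"/><path d="M451 527l2-9 6-8 0-5-5-6-1-4 6-21 4-4 7-2 8-8 4-5 1-6 12-10 6-2 6-10 2-1 9 5 3-2 3-8-2-2-5-1-6 1-4 2-10 0-8-3-10 0-4-2-5-11-3-11-14-24-32-25-10-11-3-4-4-17-9-10-2-6 10-11 11-9 3-7 8-9 0-10 3-6 17-25 4-1 10 2 11-2 8-5 13-2 36-3"/><path d="M55 523l3 1 13-3 2-3-1-5-6-4-7 2-4 7z"/><path d="M17 488l8-3 4-4-8-7 0-2 8-3 16-1 4 2 4 6 6 0 3-2 0-5 4-6 4-2 2-4 5-3 5-1 7 13 8 8 4 13 19 11 7 9 0 7 6 7-2 2-7 4"/><path d="M527 472l-2 1-10-6-5 0-3 7 0 19 4 4 7-6 9-3"/><path d="M81 433l-6-10 2-3 5 1 3 6 0 6z"/><path d="M342 415l-8-3-9 2-2-4 0-7 10-10 6-11 10-4 3 4-3 12 1 9-4 11z"/><path d="M17 209l9-7 9 3 9 9 6 11-2 4 1 2-2 12 1 3 9 9 10-3 3 1 5 9-8 26-2 2-3-1-1-7-3-2-3 1-3 4 0 6-5 2 0 5-3 4-10 4-9 11 6 17-1 11 3 17-2 9 0 12 4 10 1 5-4 13 2 14-6 4-4 4 1 5-2 11 2 10-4 10-4 2"/><path d="M527 164l-4-3-1-3 4-19-3-9-6-7-6-2-13 3-13 0-13-6-16-35 0-5 3-4-6-4-7 5-17 3-4-1-3-6-4-1-6 9-9 4-1-1 0-4-3-2-8-5-8 0-9 6-3 6 1 6-6 4-7-3 5-8-5-10-13 3-8 4-6-4 0-2 2-7-5-13 6-3 5-5 8-4 1-3 0-8 4-3 30-9 10 2 4 3 3 10 3 5 8 5 10-1 4 3 0 4-3 6 4 2 3-2 6-7 4-13 7-6 4-12"/><path d="M119 17l-22 9-3 9-6 12-10 6-13 16-3 9 1 16 6 17-1 8-9 5-13 17-11 6-6 7 1 7-2 5-5 1-6-3"/><path d="M330 17l-8 6-44 13-8 8-4 2-8-2-8 1-8-4-8 1-4-2-4-6-1-17"/></g><g data-elev="1600"><path d="M392 465l7 0 12-5 11-10 2-9 6-6 11-5 6-8 0-19-8-16-7-6-7-2-19 1-12 7-3 6-2 6 1 11 3 3 8 3 2 6-6 8-2 8-8 2-3 3-3 14 1 4 3 2z"/><path d="M151 358l7 1 5-2 12-8 4-6 4-10 0-7-10-16-3-3-3 0-5 6-7 0-14 9-11 16 1 6z"/><path d="M382 165l4 1 3-4-2-1-4 1z"/><path d="M376 154l9 1 7-2-1-6-5-8-7 1-6 4 0 7z"/><path d="M146 93l19 1 8-4 3-9 4-8 9-7 2-4 0-5-6-14-7-3-8 2-11 11-2 5 0 11-5 6-1 7-7 7z"/></g>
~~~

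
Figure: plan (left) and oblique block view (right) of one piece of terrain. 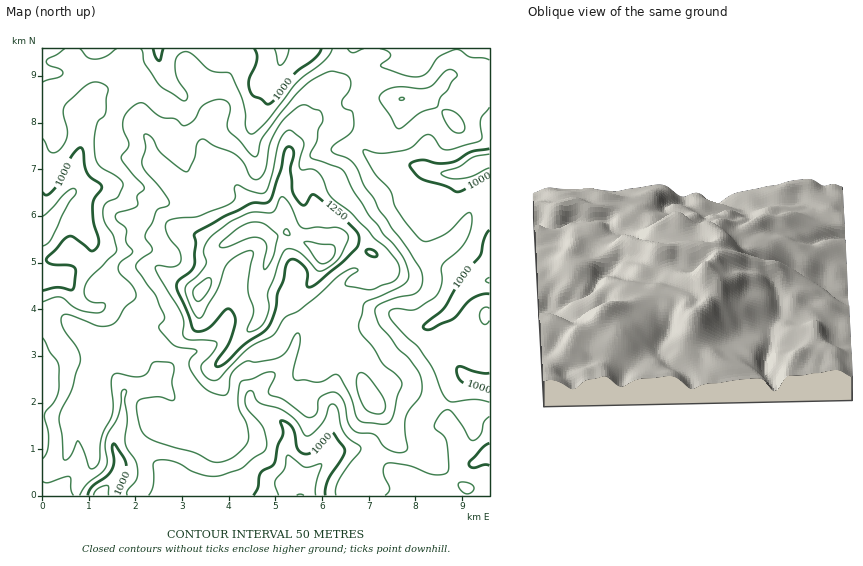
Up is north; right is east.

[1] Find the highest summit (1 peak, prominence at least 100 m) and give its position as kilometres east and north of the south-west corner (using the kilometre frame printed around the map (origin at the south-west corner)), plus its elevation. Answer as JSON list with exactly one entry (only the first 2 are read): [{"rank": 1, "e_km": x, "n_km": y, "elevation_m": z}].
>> [{"rank": 1, "e_km": 6.06, "n_km": 5.16, "elevation_m": 1381}]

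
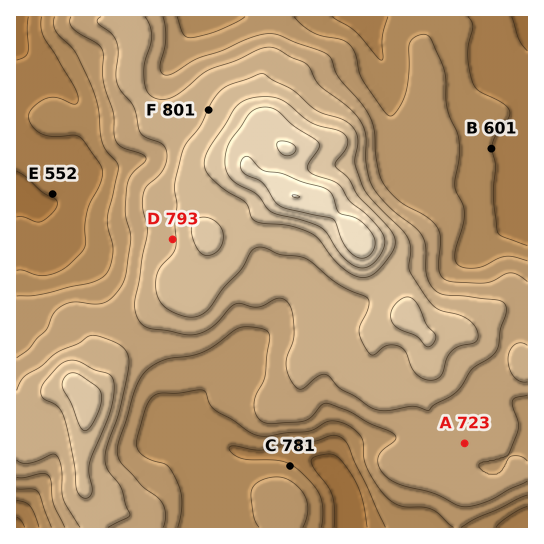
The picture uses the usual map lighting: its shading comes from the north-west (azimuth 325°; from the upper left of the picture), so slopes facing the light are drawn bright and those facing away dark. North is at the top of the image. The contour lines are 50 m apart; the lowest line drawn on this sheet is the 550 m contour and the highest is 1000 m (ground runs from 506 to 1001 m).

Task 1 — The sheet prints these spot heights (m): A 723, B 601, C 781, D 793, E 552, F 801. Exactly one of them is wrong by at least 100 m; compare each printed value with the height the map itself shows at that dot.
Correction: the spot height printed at C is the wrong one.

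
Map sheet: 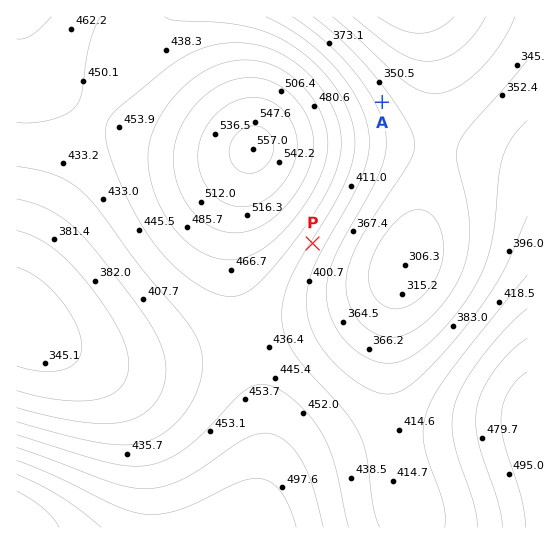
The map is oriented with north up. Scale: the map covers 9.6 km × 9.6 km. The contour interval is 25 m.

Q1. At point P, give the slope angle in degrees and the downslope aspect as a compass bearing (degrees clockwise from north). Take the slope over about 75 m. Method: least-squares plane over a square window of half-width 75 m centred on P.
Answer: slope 6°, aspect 122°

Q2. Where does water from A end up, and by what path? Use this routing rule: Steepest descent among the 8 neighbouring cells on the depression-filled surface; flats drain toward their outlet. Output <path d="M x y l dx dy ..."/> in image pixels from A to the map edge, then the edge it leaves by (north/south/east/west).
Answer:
<path d="M382 102l31-31 0-54"/>
exit: north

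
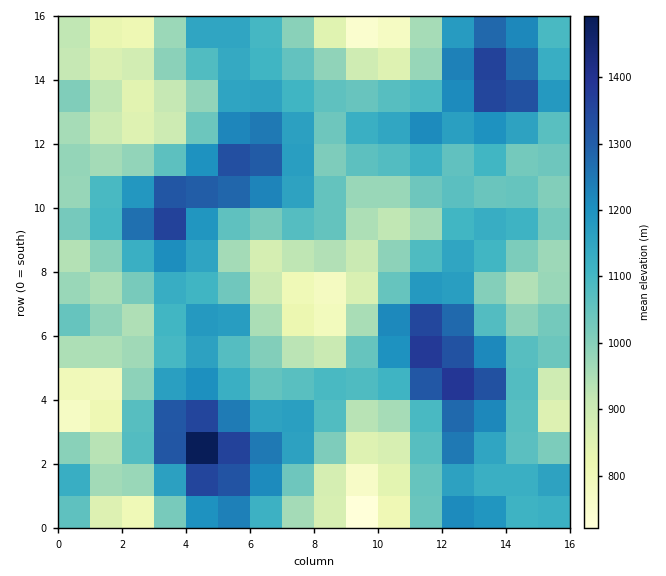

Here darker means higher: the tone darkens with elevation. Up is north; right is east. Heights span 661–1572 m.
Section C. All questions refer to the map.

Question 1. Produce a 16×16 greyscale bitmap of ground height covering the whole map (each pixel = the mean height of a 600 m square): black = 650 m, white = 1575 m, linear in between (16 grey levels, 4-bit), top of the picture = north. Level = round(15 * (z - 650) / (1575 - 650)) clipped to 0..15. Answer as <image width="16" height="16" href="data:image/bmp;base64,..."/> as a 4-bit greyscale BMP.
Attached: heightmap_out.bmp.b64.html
<image width="16" height="16" href="data:image/bmp;base64,Qk32AAAAAAAAAHYAAAAoAAAAEAAAABAAAAABAAQAAAAAAIAAAAATCwAAEwsAABAAAAAAAAAAAAAAABEREQAiIiIAMzMzAERERABVVVUAZmZmAHd3dwCIiIgAmZmZAKqqqgC7u7sAzMzMAN3d3QDu7u4A////AHM2mYVBNpmIhVi7lkI2iIhle+yoY0eodiN7uoh1V6lzImiYZ3d7y3RVV4dlRpy5dmVXmFMlm6dmVWh2QyRphlVWiYVEVGeHZWesl2d1RXiGV5u6mGVWdmZVV5u4Z3h3ZlQ0aahoiYmHZDRYh3Z3m7lDRnh3VDWcqEM1iHYyJYqX"/>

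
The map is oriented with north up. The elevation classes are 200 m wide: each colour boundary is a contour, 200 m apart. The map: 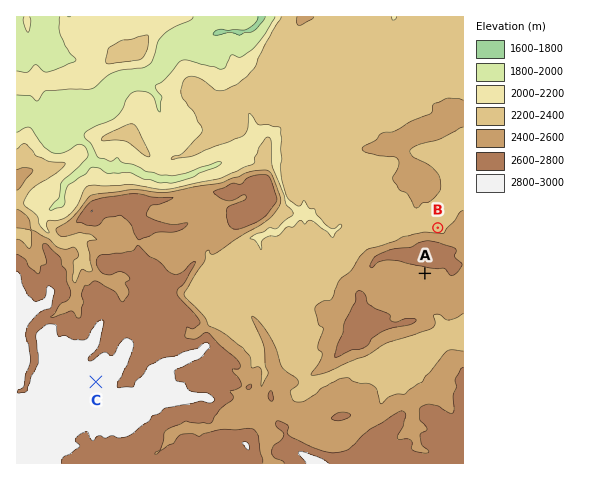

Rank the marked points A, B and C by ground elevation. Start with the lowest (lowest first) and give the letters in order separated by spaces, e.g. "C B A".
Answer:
B A C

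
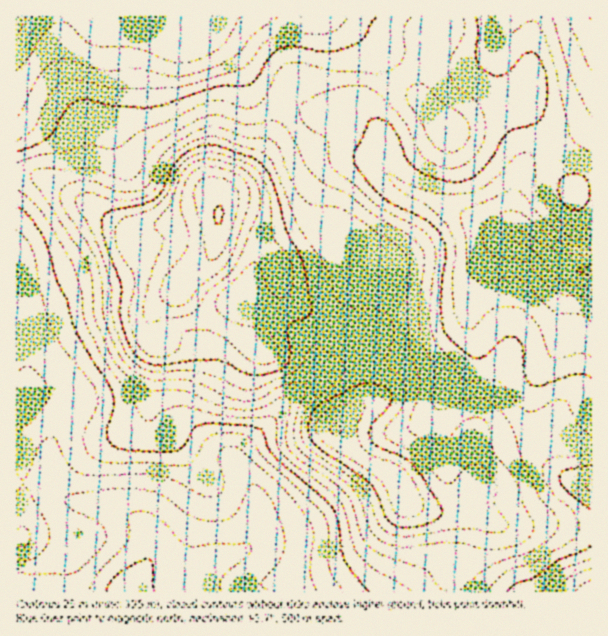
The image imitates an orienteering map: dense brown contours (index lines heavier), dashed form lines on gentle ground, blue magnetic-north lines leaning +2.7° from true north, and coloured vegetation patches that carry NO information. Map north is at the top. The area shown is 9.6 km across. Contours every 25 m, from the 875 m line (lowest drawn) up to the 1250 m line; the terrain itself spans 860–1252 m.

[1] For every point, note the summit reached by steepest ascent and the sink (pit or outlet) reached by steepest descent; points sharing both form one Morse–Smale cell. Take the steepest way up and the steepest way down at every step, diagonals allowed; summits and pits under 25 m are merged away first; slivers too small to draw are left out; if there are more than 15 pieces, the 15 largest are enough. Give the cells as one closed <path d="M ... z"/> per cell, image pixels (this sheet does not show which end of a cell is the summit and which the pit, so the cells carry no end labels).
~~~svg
<path d="M24 175l-8 1 0 306 32 0 20 17 12 4-8 6-6 13-4 17-2 52 135 1 3-11 11-16 13-7 20-6 8-9 3-7 3-17 0-22-4-12-16-23 2-7 36-36 9-15 22-19 21-13 21-6 15-2 2-4-4-21-4-3-12-2-17-8-28-19-16-17-5-21-7-15-14-13-36-13-3-4 0-11-3-2-17 0-39 15-18 4-12 0-12-6-31-22-23-10-15-11-10-5z"/><path d="M362 79l-62 1-6 2-6 7-8 15-6 25-8 20-16 24-30 28 0 26 41 17 10 10 6 10 3 18 6 12 13 13 28 19 17 8 12 2 4 3 5 23 22-1 27-6 18-9 26-18 8-10 8-37 18-30 8-9 10-6 11 0 6 4 33 24 14 6-4 6-4 11-1 39-3 13-9 17-17 21-4 13-2 17 5 31 23-2 17 8 16 1 1-253-18 0-27-58-17-21-5-16-20 8 5 20 13 30 0 10-11 38 0 22 3 10-18-3-42-22-41-17-16-9-10-10-6-10 0-21-3-11-18-21-1-4z"/><path d="M332 16l-315 0-1 158 26 4 21 14 23 10 31 22 12 6 12 0 18-4 39-15 20 1 4-14 28-25 16-24 8-20 6-25 8-15 6-7 68-3 2-2 0-26-4-9z"/><path d="M363 362l-37 10-21 13-22 19-9 15-33 31-5 8 0 4 16 23 4 12 0 22-3 17-3 7-8 9-20 6-13 7-11 16-1 11 214 0 20-20 10-6 14 0 5 3 10-30 0-18-5-5-28-4-26-7-7-7-4-13-10-11-30-17-24-26 0-3 11-12 13-8 6-7 1-11z"/><path d="M521 236l-11 0-6 4-17 17-13 24-8 37-8 10-26 18-18 9-27 6-23 2 3 27-1 11-6 7-13 8-11 12 4 9 20 20 30 17 10 11 4 13 7 7 8 3 19 4 18-1 8-7 6-9 6-12 2-16 13-15 15-6 29-6-5-33 2-17 4-13 17-21 9-17 3-13 1-39 4-11 4-6-14-6-21-17z"/><path d="M363 79l-3 28 1 4 18 21 3 11 0 21 6 10 10 10 16 9 41 17 42 22 18 3-3-10 0-22 11-38 0-10-13-30-5-20-19 4-37 23-33-36z"/><path d="M591 16l-82 0-3 2-1 14-6 18 0 31 5 23 14-2 10-7 0 12 19 27 28 59 17-2z"/><path d="M473 516l-7 0 6 8 0 7-4 20-8 18 25 21 107 1-1-63-18 0-13-4-57 2z"/><path d="M536 440l-30 6-15 6-11 12-4 9 0 10-12 21-8 7-10 2 27 3 30 10 57-2 13 4 18 0 1-43-22-5-10-6-18-18z"/><path d="M507 16l-68 1 0 9-7 15-11 42-1 15 29 34 22-16 33-12-5-23 0-31 6-18z"/><path d="M438 16l-106 1 28 25 4 9-2 27 3 2 22 5 23 7 9 6 13-57 7-15z"/><path d="M48 482l-32 1 1 109 43-1 2-52 4-17 6-13 8-6-12-4z"/><path d="M558 436l-10 0-13 4 7 16 10 12 15 10 24 6 1-38-17-2z"/><path d="M455 566l-14 0-6 4-23 21 40 1 0-13 6-9z"/><path d="M461 570l-9 9 1 13 34-1z"/>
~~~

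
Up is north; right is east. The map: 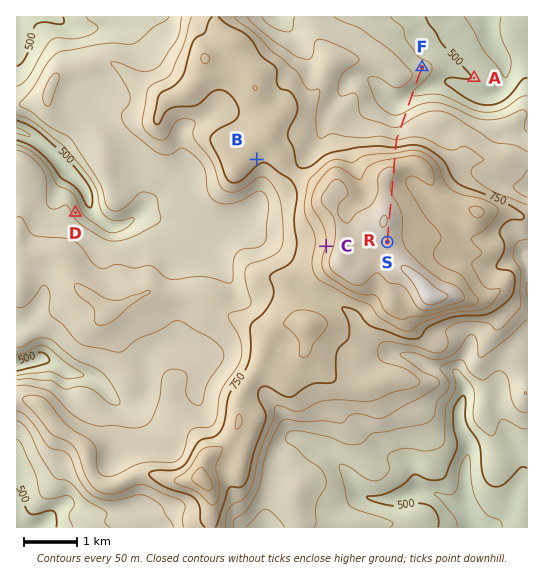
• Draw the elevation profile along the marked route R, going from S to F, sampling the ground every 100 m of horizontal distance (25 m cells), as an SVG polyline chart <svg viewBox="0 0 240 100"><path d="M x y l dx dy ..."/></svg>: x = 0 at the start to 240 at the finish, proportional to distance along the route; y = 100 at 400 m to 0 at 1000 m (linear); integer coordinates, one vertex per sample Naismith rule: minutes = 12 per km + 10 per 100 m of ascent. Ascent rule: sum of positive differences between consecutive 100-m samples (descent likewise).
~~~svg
<svg viewBox="0 0 240 100"><path d="M0 11l7-1 7 0 7-1 8 0 7 1 7 1 7 2 7 2 7 2 7 0 7 1 8-1 7-1 7 1 7 3 7 7 7 8 7 8 8 6 7 4 7 3 7 2 7 3 7 3 7 3 7 3 8 3 7 2 7 0 7-2 7-2 7-1 7 1 5 1"/></svg>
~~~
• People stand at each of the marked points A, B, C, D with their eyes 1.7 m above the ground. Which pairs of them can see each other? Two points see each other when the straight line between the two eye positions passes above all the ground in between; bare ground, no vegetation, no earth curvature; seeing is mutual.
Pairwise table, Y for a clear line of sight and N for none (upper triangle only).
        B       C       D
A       N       N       N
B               Y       N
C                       Y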